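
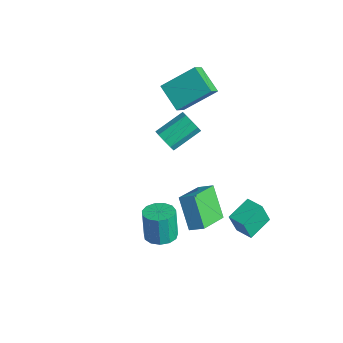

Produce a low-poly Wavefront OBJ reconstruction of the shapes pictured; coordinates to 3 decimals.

v -4.428 3.383 1.336
v -4.022 2.673 2.071
v -3.761 5.025 2.554
v -3.355 4.314 3.289
v -2.965 3.386 0.531
v -2.559 2.675 1.266
v -2.298 5.027 1.749
v -1.892 4.317 2.484
v 2.446 2.933 -4.731
v 2.3 2.528 -3.431
v 2.129 4.313 -4.336
v 1.984 3.908 -3.035
v 3.436 3.112 -4.565
v 3.291 2.707 -3.264
v 3.12 4.492 -4.169
v 2.974 4.087 -2.869
v -2.228 1.722 -0.503
v -1.815 1.431 0.024
v -1.72 3.027 0.83
v -2.132 3.318 0.303
v -1.525 1.601 -0.345
v -1.43 3.196 0.46
v -1.564 1.827 -0.789
v -1.469 3.423 0.017
v -1.914 2.004 -1.099
v -1.818 3.6 -0.293
v -2.41 2.05 -1.129
v -2.315 3.645 -0.324
v -2.821 1.942 -0.867
v -2.726 3.537 -0.061
v -2.954 1.731 -0.435
v -2.859 3.327 0.371
v -2.748 1.516 -0.034
v -2.653 3.112 0.772
v -2.298 1.398 0.147
v -2.203 2.993 0.953
v 0.21 0.938 -2.713
v 0.837 1.426 -2.27
v -0.506 2.62 -3.551
v 0.122 3.107 -3.108
v 1.458 0.713 -4.232
v 2.086 1.2 -3.789
v 0.743 2.394 -5.07
v 1.37 2.882 -4.627
v 2.581 -1.712 -1.93
v 3.287 -1.292 -1.811
v 2.945 -1.167 -0.212
v 2.239 -1.588 -0.33
v 2.958 -0.973 -1.906
v 2.616 -0.849 -0.307
v 2.51 -0.889 -2.009
v 2.168 -0.765 -0.41
v 2.084 -1.067 -2.086
v 1.742 -0.942 -0.487
v 1.816 -1.449 -2.114
v 1.474 -1.324 -0.515
v 1.791 -1.915 -2.083
v 1.449 -1.79 -0.484
v 2.017 -2.316 -2.003
v 1.674 -2.192 -0.404
v 2.422 -2.526 -1.9
v 2.079 -2.402 -0.301
v 2.877 -2.478 -1.806
v 2.535 -2.353 -0.207
v 3.239 -2.186 -1.752
v 2.897 -2.062 -0.153
v 3.392 -1.744 -1.754
v 3.049 -1.62 -0.155
f 2 4 1
f 5 2 1
f 1 4 3
f 3 5 1
f 2 8 4
f 6 2 5
f 6 8 2
f 4 8 3
f 7 5 3
f 3 8 7
f 7 6 5
f 8 6 7
f 10 12 9
f 13 10 9
f 9 12 11
f 11 13 9
f 10 16 12
f 14 10 13
f 14 16 10
f 12 16 11
f 15 13 11
f 11 16 15
f 15 14 13
f 16 14 15
f 18 17 21
f 18 21 19
f 19 21 22
f 19 22 20
f 21 17 23
f 21 23 22
f 22 23 24
f 22 24 20
f 23 17 25
f 23 25 24
f 24 25 26
f 24 26 20
f 25 17 27
f 25 27 26
f 26 27 28
f 26 28 20
f 27 17 29
f 27 29 28
f 28 29 30
f 28 30 20
f 29 17 31
f 29 31 30
f 30 31 32
f 30 32 20
f 31 17 33
f 31 33 32
f 32 33 34
f 32 34 20
f 33 17 35
f 33 35 34
f 34 35 36
f 34 36 20
f 35 17 18
f 35 18 36
f 36 18 19
f 36 19 20
f 38 40 37
f 41 38 37
f 37 40 39
f 39 41 37
f 38 44 40
f 42 38 41
f 42 44 38
f 40 44 39
f 43 41 39
f 39 44 43
f 43 42 41
f 44 42 43
f 46 45 49
f 46 49 47
f 47 49 50
f 47 50 48
f 49 45 51
f 49 51 50
f 50 51 52
f 50 52 48
f 51 45 53
f 51 53 52
f 52 53 54
f 52 54 48
f 53 45 55
f 53 55 54
f 54 55 56
f 54 56 48
f 55 45 57
f 55 57 56
f 56 57 58
f 56 58 48
f 57 45 59
f 57 59 58
f 58 59 60
f 58 60 48
f 59 45 61
f 59 61 60
f 60 61 62
f 60 62 48
f 61 45 63
f 61 63 62
f 62 63 64
f 62 64 48
f 63 45 65
f 63 65 64
f 64 65 66
f 64 66 48
f 65 45 67
f 65 67 66
f 66 67 68
f 66 68 48
f 67 45 46
f 67 46 68
f 68 46 47
f 68 47 48



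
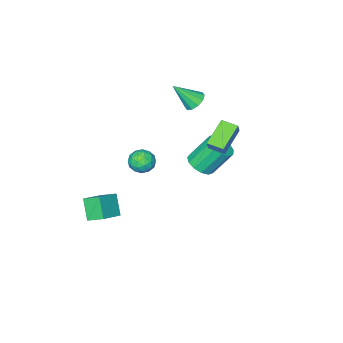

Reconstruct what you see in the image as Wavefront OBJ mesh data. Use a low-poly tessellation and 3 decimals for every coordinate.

v -3.137 -2.395 2.998
v -2.689 -2.745 2.464
v -2.103 -3.185 4.382
v -2.494 -2.315 2.563
v -2.544 -1.916 2.829
v -2.821 -1.7 3.159
v -3.219 -1.749 3.427
v -3.585 -2.045 3.531
v -3.78 -2.475 3.432
v -3.729 -2.874 3.166
v -3.452 -3.09 2.836
v -3.055 -3.041 2.568
v -0.581 1.894 2.738
v -2.113 1.342 3.658
v -1.008 2.831 2.589
v -2.54 2.279 3.509
v -0.22 2.181 3.511
v -1.752 1.629 4.431
v -0.647 3.118 3.362
v -2.179 2.566 4.282
v -3.019 -1.682 -2.269
v -2.474 -2.266 -1.718
v -3.416 -1.561 -0.04
v -3.961 -0.978 -0.591
v -2.2 -1.795 -1.762
v -3.142 -1.09 -0.084
v -2.186 -1.288 -1.967
v -3.128 -0.583 -0.289
v -2.436 -0.907 -2.268
v -3.378 -0.202 -0.589
v -2.872 -0.772 -2.569
v -3.814 -0.067 -0.891
v -3.354 -0.926 -2.775
v -4.296 -0.221 -1.097
v -3.73 -1.32 -2.821
v -4.672 -0.615 -1.142
v -3.88 -1.829 -2.691
v -4.822 -1.124 -1.012
v -3.757 -2.292 -2.427
v -4.699 -1.587 -0.749
v -3.399 -2.561 -2.114
v -4.341 -1.856 -0.435
v -2.921 -2.551 -1.849
v -3.863 -1.846 -0.171
v 3.704 1.922 2.93
v 4.181 1.256 2.788
v 3.159 1.304 3.992
v 3.636 0.638 3.85
v 3.979 1.347 4.114
v 4.317 1.729 3.458
v 3.023 0.831 3.322
v 3.361 1.213 2.666
v 3.76 0.582 3.03
v 4.351 0.901 3.52
v 2.989 1.659 3.26
v 3.58 1.978 3.75
v 3.991 1.643 2.766
v 3.349 0.917 4.014
v 3.551 1.333 4.169
v 3.832 0.942 4.086
v 4.07 1.921 3.16
v 4.351 1.53 3.076
v 4.232 1.583 3.855
v 2.989 1.03 3.704
v 3.27 0.639 3.62
v 3.508 1.618 2.694
v 3.789 1.227 2.611
v 3.108 0.977 2.925
v 4.024 0.856 2.825
v 3.703 0.493 3.449
v 3.343 0.606 3.139
v 3.541 0.831 2.753
v 4.371 1.043 3.112
v 4.05 0.68 3.736
v 4.252 1.097 3.892
v 4.45 1.321 3.506
v 4.123 0.647 3.255
v 3.29 1.88 3.044
v 2.969 1.517 3.668
v 2.89 1.239 3.274
v 3.088 1.463 2.888
v 3.637 2.067 3.331
v 3.316 1.704 3.955
v 3.799 1.729 4.027
v 3.997 1.954 3.641
v 3.217 1.913 3.525
v 2.966 -3.652 -3.282
v 2.499 -2.71 -2.745
v 3.356 -2.773 -4.485
v 2.888 -1.831 -3.949
v 4.432 -3.329 -2.571
v 3.964 -2.387 -2.035
v 4.821 -2.45 -3.775
v 4.354 -1.508 -3.238
f 2 1 4
f 2 4 3
f 4 1 5
f 4 5 3
f 5 1 6
f 5 6 3
f 6 1 7
f 6 7 3
f 7 1 8
f 7 8 3
f 8 1 9
f 8 9 3
f 9 1 10
f 9 10 3
f 10 1 11
f 10 11 3
f 11 1 12
f 11 12 3
f 12 1 2
f 12 2 3
f 14 16 13
f 17 14 13
f 13 16 15
f 15 17 13
f 14 20 16
f 18 14 17
f 18 20 14
f 16 20 15
f 19 17 15
f 15 20 19
f 19 18 17
f 20 18 19
f 22 21 25
f 22 25 23
f 23 25 26
f 23 26 24
f 25 21 27
f 25 27 26
f 26 27 28
f 26 28 24
f 27 21 29
f 27 29 28
f 28 29 30
f 28 30 24
f 29 21 31
f 29 31 30
f 30 31 32
f 30 32 24
f 31 21 33
f 31 33 32
f 32 33 34
f 32 34 24
f 33 21 35
f 33 35 34
f 34 35 36
f 34 36 24
f 35 21 37
f 35 37 36
f 36 37 38
f 36 38 24
f 37 21 39
f 37 39 38
f 38 39 40
f 38 40 24
f 39 21 41
f 39 41 40
f 40 41 42
f 40 42 24
f 41 21 43
f 41 43 42
f 42 43 44
f 42 44 24
f 43 21 22
f 43 22 44
f 44 22 23
f 44 23 24
f 45 82 61
f 82 56 85
f 61 85 50
f 82 85 61
f 45 61 57
f 61 50 62
f 57 62 46
f 61 62 57
f 45 57 66
f 57 46 67
f 66 67 52
f 57 67 66
f 45 66 78
f 66 52 81
f 78 81 55
f 66 81 78
f 45 78 82
f 78 55 86
f 82 86 56
f 78 86 82
f 46 62 73
f 62 50 76
f 73 76 54
f 62 76 73
f 50 85 63
f 85 56 84
f 63 84 49
f 85 84 63
f 56 86 83
f 86 55 79
f 83 79 47
f 86 79 83
f 55 81 80
f 81 52 68
f 80 68 51
f 81 68 80
f 52 67 72
f 67 46 69
f 72 69 53
f 67 69 72
f 48 74 60
f 74 54 75
f 60 75 49
f 74 75 60
f 48 60 58
f 60 49 59
f 58 59 47
f 60 59 58
f 48 58 65
f 58 47 64
f 65 64 51
f 58 64 65
f 48 65 70
f 65 51 71
f 70 71 53
f 65 71 70
f 48 70 74
f 70 53 77
f 74 77 54
f 70 77 74
f 49 75 63
f 75 54 76
f 63 76 50
f 75 76 63
f 47 59 83
f 59 49 84
f 83 84 56
f 59 84 83
f 51 64 80
f 64 47 79
f 80 79 55
f 64 79 80
f 53 71 72
f 71 51 68
f 72 68 52
f 71 68 72
f 54 77 73
f 77 53 69
f 73 69 46
f 77 69 73
f 88 90 87
f 91 88 87
f 87 90 89
f 89 91 87
f 88 94 90
f 92 88 91
f 92 94 88
f 90 94 89
f 93 91 89
f 89 94 93
f 93 92 91
f 94 92 93



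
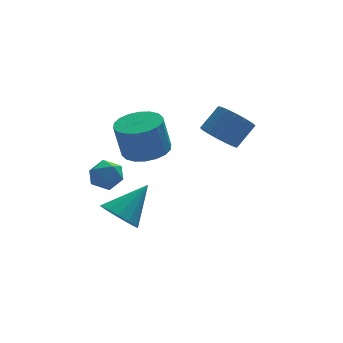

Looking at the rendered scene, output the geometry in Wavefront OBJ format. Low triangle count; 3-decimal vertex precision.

v -2.396 1.456 0.83
v -1.534 1.425 1.007
v -1.823 1.413 2.408
v -2.684 1.444 2.23
v -1.607 1.809 0.995
v -1.896 1.798 2.396
v -1.836 2.124 0.95
v -2.125 2.113 2.351
v -2.176 2.306 0.882
v -2.464 2.295 2.282
v -2.559 2.32 0.803
v -2.848 2.309 2.203
v -2.91 2.162 0.729
v -3.199 2.151 2.13
v -3.159 1.865 0.676
v -3.448 1.854 2.076
v -3.257 1.487 0.652
v -3.546 1.475 2.053
v -3.184 1.102 0.664
v -3.473 1.091 2.065
v -2.955 0.787 0.709
v -3.244 0.776 2.11
v -2.616 0.605 0.778
v -2.904 0.594 2.178
v -2.232 0.591 0.857
v -2.521 0.58 2.257
v -1.881 0.749 0.93
v -2.17 0.738 2.331
v -1.632 1.046 0.984
v -1.921 1.035 2.384
v -4.106 3.188 -0.988
v -3.615 3.145 -0.471
v -3.545 2.375 -1.589
v -3.054 2.332 -1.072
v -3.719 2.099 -0.953
v -4.066 2.602 -0.582
v -3.094 2.918 -1.478
v -3.441 3.421 -1.107
v -2.989 2.978 -0.774
v -3.375 2.472 -0.449
v -3.785 3.048 -1.611
v -4.171 2.542 -1.286
v 0.365 2.208 0.672
v 0.89 2.361 0.102
v 1.641 2.746 0.899
v 1.115 2.592 1.468
v 0.693 2.683 0.133
v 1.444 3.067 0.929
v 0.421 2.895 0.287
v 1.172 3.28 1.083
v 0.136 2.951 0.529
v 0.887 3.335 1.325
v -0.097 2.836 0.804
v 0.654 3.22 1.6
v -0.224 2.577 1.048
v 0.527 2.961 1.845
v -0.216 2.234 1.207
v 0.535 2.618 2.003
v -0.075 1.884 1.243
v 0.675 2.269 2.039
v 0.166 1.609 1.148
v 0.917 1.994 1.944
v 0.453 1.471 0.944
v 1.204 1.856 1.74
v 0.72 1.502 0.677
v 1.471 1.886 1.474
v 0.905 1.695 0.41
v 1.656 2.079 1.206
v 0.967 2.005 0.202
v 1.717 2.389 0.999
v -3.303 1.985 -2.764
v -2.818 1.319 -2.926
v -2.117 2.575 -1.636
v -2.691 1.654 -3.235
v -2.758 2.095 -3.394
v -2.999 2.501 -3.353
v -3.336 2.742 -3.126
v -3.663 2.744 -2.783
v -3.875 2.504 -2.434
v -3.906 2.1 -2.19
v -3.745 1.659 -2.129
v -3.444 1.322 -2.269
v -3.098 1.195 -2.566
f 2 1 5
f 2 5 3
f 3 5 6
f 3 6 4
f 5 1 7
f 5 7 6
f 6 7 8
f 6 8 4
f 7 1 9
f 7 9 8
f 8 9 10
f 8 10 4
f 9 1 11
f 9 11 10
f 10 11 12
f 10 12 4
f 11 1 13
f 11 13 12
f 12 13 14
f 12 14 4
f 13 1 15
f 13 15 14
f 14 15 16
f 14 16 4
f 15 1 17
f 15 17 16
f 16 17 18
f 16 18 4
f 17 1 19
f 17 19 18
f 18 19 20
f 18 20 4
f 19 1 21
f 19 21 20
f 20 21 22
f 20 22 4
f 21 1 23
f 21 23 22
f 22 23 24
f 22 24 4
f 23 1 25
f 23 25 24
f 24 25 26
f 24 26 4
f 25 1 27
f 25 27 26
f 26 27 28
f 26 28 4
f 27 1 29
f 27 29 28
f 28 29 30
f 28 30 4
f 29 1 2
f 29 2 30
f 30 2 3
f 30 3 4
f 31 42 36
f 31 36 32
f 31 32 38
f 31 38 41
f 31 41 42
f 32 36 40
f 36 42 35
f 42 41 33
f 41 38 37
f 38 32 39
f 34 40 35
f 34 35 33
f 34 33 37
f 34 37 39
f 34 39 40
f 35 40 36
f 33 35 42
f 37 33 41
f 39 37 38
f 40 39 32
f 44 43 47
f 44 47 45
f 45 47 48
f 45 48 46
f 47 43 49
f 47 49 48
f 48 49 50
f 48 50 46
f 49 43 51
f 49 51 50
f 50 51 52
f 50 52 46
f 51 43 53
f 51 53 52
f 52 53 54
f 52 54 46
f 53 43 55
f 53 55 54
f 54 55 56
f 54 56 46
f 55 43 57
f 55 57 56
f 56 57 58
f 56 58 46
f 57 43 59
f 57 59 58
f 58 59 60
f 58 60 46
f 59 43 61
f 59 61 60
f 60 61 62
f 60 62 46
f 61 43 63
f 61 63 62
f 62 63 64
f 62 64 46
f 63 43 65
f 63 65 64
f 64 65 66
f 64 66 46
f 65 43 67
f 65 67 66
f 66 67 68
f 66 68 46
f 67 43 69
f 67 69 68
f 68 69 70
f 68 70 46
f 69 43 44
f 69 44 70
f 70 44 45
f 70 45 46
f 72 71 74
f 72 74 73
f 74 71 75
f 74 75 73
f 75 71 76
f 75 76 73
f 76 71 77
f 76 77 73
f 77 71 78
f 77 78 73
f 78 71 79
f 78 79 73
f 79 71 80
f 79 80 73
f 80 71 81
f 80 81 73
f 81 71 82
f 81 82 73
f 82 71 83
f 82 83 73
f 83 71 72
f 83 72 73



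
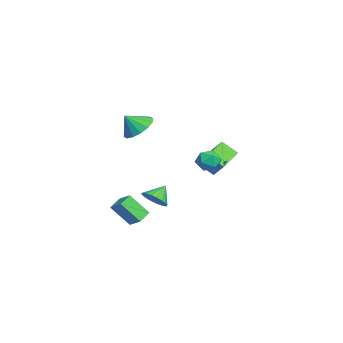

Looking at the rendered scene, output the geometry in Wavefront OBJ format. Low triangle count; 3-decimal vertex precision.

v 1.104 2.023 -0.061
v 1.783 1.899 0.32
v 0.497 1.281 0.78
v 1.176 1.157 1.161
v 0.839 1.87 1.178
v 1.214 2.329 0.657
v 1.066 0.851 0.443
v 1.441 1.31 -0.078
v 1.76 1.175 0.631
v 1.62 1.805 1.085
v 0.66 1.375 0.015
v 0.52 2.005 0.469
v -1.477 -1.204 -3.471
v -0.739 -0.829 -3.24
v -2.083 -0.516 -2.649
v -0.852 -0.615 -3.502
v -1.073 -0.502 -3.76
v -1.364 -0.511 -3.967
v -1.675 -0.639 -4.089
v -1.952 -0.865 -4.103
v -2.146 -1.15 -4.008
v -2.225 -1.444 -3.821
v -2.175 -1.696 -3.572
v -2.004 -1.863 -3.307
v -1.742 -1.917 -3.069
v -1.435 -1.846 -2.901
v -1.134 -1.665 -2.831
v -0.893 -1.404 -2.872
v -0.753 -1.109 -3.017
v -2.507 2.118 -0.09
v -2.077 2.636 0.689
v -2.18 2.988 -0.849
v -1.75 3.506 -0.069
v -0.73 1.154 -0.431
v -0.3 1.672 0.349
v -0.403 2.024 -1.189
v 0.027 2.542 -0.41
v 1.889 -2.225 3.41
v 2.359 -1.503 3.957
v 1.971 -2.975 4.33
v 1.844 -1.437 4.056
v 1.342 -1.582 3.983
v 0.986 -1.899 3.756
v 0.873 -2.304 3.436
v 1.031 -2.687 3.109
v 1.42 -2.946 2.863
v 1.934 -3.012 2.764
v 2.436 -2.867 2.837
v 2.792 -2.55 3.064
v 2.906 -2.146 3.384
v 2.747 -1.763 3.711
v -1.003 -2.1 -4.525
v -1.177 -3.172 -3.23
v -0.344 -1.556 -3.986
v -0.518 -2.627 -2.691
v -0.282 -2.633 -4.869
v -0.456 -3.704 -3.574
v 0.377 -2.088 -4.33
v 0.203 -3.16 -3.035
f 1 12 6
f 1 6 2
f 1 2 8
f 1 8 11
f 1 11 12
f 2 6 10
f 6 12 5
f 12 11 3
f 11 8 7
f 8 2 9
f 4 10 5
f 4 5 3
f 4 3 7
f 4 7 9
f 4 9 10
f 5 10 6
f 3 5 12
f 7 3 11
f 9 7 8
f 10 9 2
f 14 13 16
f 14 16 15
f 16 13 17
f 16 17 15
f 17 13 18
f 17 18 15
f 18 13 19
f 18 19 15
f 19 13 20
f 19 20 15
f 20 13 21
f 20 21 15
f 21 13 22
f 21 22 15
f 22 13 23
f 22 23 15
f 23 13 24
f 23 24 15
f 24 13 25
f 24 25 15
f 25 13 26
f 25 26 15
f 26 13 27
f 26 27 15
f 27 13 28
f 27 28 15
f 28 13 29
f 28 29 15
f 29 13 14
f 29 14 15
f 31 33 30
f 34 31 30
f 30 33 32
f 32 34 30
f 31 37 33
f 35 31 34
f 35 37 31
f 33 37 32
f 36 34 32
f 32 37 36
f 36 35 34
f 37 35 36
f 39 38 41
f 39 41 40
f 41 38 42
f 41 42 40
f 42 38 43
f 42 43 40
f 43 38 44
f 43 44 40
f 44 38 45
f 44 45 40
f 45 38 46
f 45 46 40
f 46 38 47
f 46 47 40
f 47 38 48
f 47 48 40
f 48 38 49
f 48 49 40
f 49 38 50
f 49 50 40
f 50 38 51
f 50 51 40
f 51 38 39
f 51 39 40
f 53 55 52
f 56 53 52
f 52 55 54
f 54 56 52
f 53 59 55
f 57 53 56
f 57 59 53
f 55 59 54
f 58 56 54
f 54 59 58
f 58 57 56
f 59 57 58



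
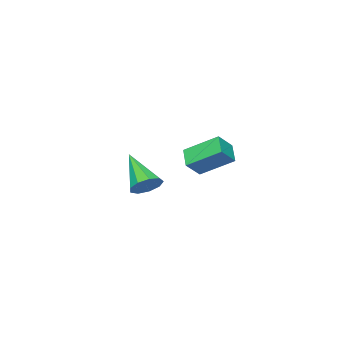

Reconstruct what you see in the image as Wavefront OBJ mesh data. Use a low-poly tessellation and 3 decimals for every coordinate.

v -3.402 -2.71 -0.928
v -4.107 -1.225 0.084
v -2.737 -1.987 -1.526
v -3.442 -0.502 -0.514
v -2.578 -2.838 -0.166
v -3.283 -1.353 0.846
v -1.913 -2.115 -0.764
v -2.618 -0.63 0.248
v 2.537 -0.488 -0.283
v 3.196 -0.385 0.121
v 1.963 -2.012 1.043
v 2.811 -0.07 0.316
v 2.298 0.049 0.23
v 1.897 -0.084 -0.096
v 1.795 -0.405 -0.509
v 2.041 -0.766 -0.817
v 2.518 -0.996 -0.875
v 3.005 -0.989 -0.656
v 3.272 -0.747 -0.262
f 2 4 1
f 5 2 1
f 1 4 3
f 3 5 1
f 2 8 4
f 6 2 5
f 6 8 2
f 4 8 3
f 7 5 3
f 3 8 7
f 7 6 5
f 8 6 7
f 10 9 12
f 10 12 11
f 12 9 13
f 12 13 11
f 13 9 14
f 13 14 11
f 14 9 15
f 14 15 11
f 15 9 16
f 15 16 11
f 16 9 17
f 16 17 11
f 17 9 18
f 17 18 11
f 18 9 19
f 18 19 11
f 19 9 10
f 19 10 11



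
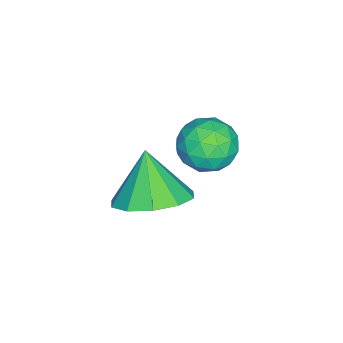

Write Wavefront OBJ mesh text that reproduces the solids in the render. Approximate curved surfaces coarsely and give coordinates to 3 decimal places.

v -1.711 3.126 -0.253
v -0.924 3.42 0.272
v -2.329 2.734 0.893
v -1.309 3.893 0.227
v -1.847 4.074 -0.001
v -2.333 3.893 -0.326
v -2.581 3.419 -0.623
v -2.497 2.833 -0.778
v -2.113 2.359 -0.733
v -1.575 2.179 -0.504
v -1.089 2.36 -0.18
v -0.84 2.834 0.117
v -4.712 3.711 -0.111
v -4.249 4.352 0.06
v -3.651 3.048 -0.5
v -3.188 3.689 -0.329
v -3.538 3.272 0.27
v -4.194 3.682 0.51
v -3.706 3.718 -0.95
v -4.362 4.128 -0.71
v -3.627 4.357 -0.459
v -3.523 4.081 0.296
v -4.377 3.319 -0.736
v -4.273 3.043 0.019
v -4.574 4.09 0.008
v -3.326 3.31 -0.448
v -3.533 3.065 -0.096
v -3.26 3.442 0.004
v -4.542 3.696 0.273
v -4.269 4.073 0.373
v -3.852 3.438 0.497
v -3.631 3.327 -0.813
v -3.358 3.704 -0.713
v -4.64 3.958 -0.444
v -4.367 4.335 -0.344
v -4.048 3.962 -0.937
v -3.936 4.469 -0.196
v -3.312 4.08 -0.424
v -3.616 4.097 -0.789
v -4.002 4.338 -0.648
v -3.875 4.307 0.247
v -3.251 3.917 0.019
v -3.457 3.672 0.371
v -3.843 3.913 0.512
v -3.509 4.31 -0.057
v -4.649 3.483 -0.459
v -4.025 3.093 -0.687
v -4.057 3.487 -0.952
v -4.443 3.728 -0.811
v -4.588 3.32 -0.016
v -3.964 2.931 -0.244
v -3.898 3.062 0.208
v -4.284 3.303 0.349
v -4.391 3.09 -0.383
f 2 1 4
f 2 4 3
f 4 1 5
f 4 5 3
f 5 1 6
f 5 6 3
f 6 1 7
f 6 7 3
f 7 1 8
f 7 8 3
f 8 1 9
f 8 9 3
f 9 1 10
f 9 10 3
f 10 1 11
f 10 11 3
f 11 1 12
f 11 12 3
f 12 1 2
f 12 2 3
f 13 50 29
f 50 24 53
f 29 53 18
f 50 53 29
f 13 29 25
f 29 18 30
f 25 30 14
f 29 30 25
f 13 25 34
f 25 14 35
f 34 35 20
f 25 35 34
f 13 34 46
f 34 20 49
f 46 49 23
f 34 49 46
f 13 46 50
f 46 23 54
f 50 54 24
f 46 54 50
f 14 30 41
f 30 18 44
f 41 44 22
f 30 44 41
f 18 53 31
f 53 24 52
f 31 52 17
f 53 52 31
f 24 54 51
f 54 23 47
f 51 47 15
f 54 47 51
f 23 49 48
f 49 20 36
f 48 36 19
f 49 36 48
f 20 35 40
f 35 14 37
f 40 37 21
f 35 37 40
f 16 42 28
f 42 22 43
f 28 43 17
f 42 43 28
f 16 28 26
f 28 17 27
f 26 27 15
f 28 27 26
f 16 26 33
f 26 15 32
f 33 32 19
f 26 32 33
f 16 33 38
f 33 19 39
f 38 39 21
f 33 39 38
f 16 38 42
f 38 21 45
f 42 45 22
f 38 45 42
f 17 43 31
f 43 22 44
f 31 44 18
f 43 44 31
f 15 27 51
f 27 17 52
f 51 52 24
f 27 52 51
f 19 32 48
f 32 15 47
f 48 47 23
f 32 47 48
f 21 39 40
f 39 19 36
f 40 36 20
f 39 36 40
f 22 45 41
f 45 21 37
f 41 37 14
f 45 37 41



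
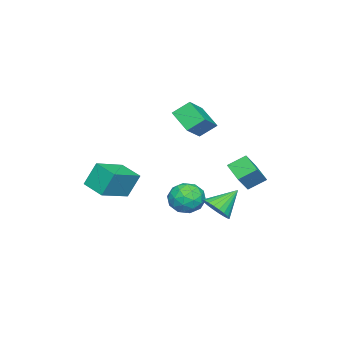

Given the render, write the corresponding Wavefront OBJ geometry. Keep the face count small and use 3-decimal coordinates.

v -3.39 -0.136 2.119
v -4.01 -1.319 3.035
v -3.853 0.717 2.907
v -4.473 -0.467 3.823
v -1.867 -0.193 3.077
v -2.487 -1.377 3.993
v -2.33 0.659 3.865
v -2.95 -0.524 4.781
v 2.229 3.32 -0.552
v 2.642 2.869 0.161
v 1.151 4.08 0.552
v 2.842 3.176 0.146
v 2.949 3.504 0.023
v 2.946 3.805 -0.186
v 2.834 4.032 -0.452
v 2.63 4.151 -0.732
v 2.365 4.143 -0.986
v 2.079 4.01 -1.173
v 1.816 3.772 -1.266
v 1.616 3.465 -1.25
v 1.509 3.136 -1.128
v 1.512 2.835 -0.918
v 1.624 2.608 -0.653
v 1.828 2.489 -0.372
v 2.093 2.497 -0.119
v 2.379 2.63 0.069
v -2.455 0.179 -1.358
v -2.032 0.591 -2.316
v -2.648 -1.451 -2.144
v -2.225 -1.039 -3.102
v -1.562 -1.164 -2.201
v -1.443 -0.156 -1.715
v -3.237 -0.704 -2.745
v -3.118 0.304 -2.259
v -2.515 0.045 -3.173
v -1.48 -0.239 -2.837
v -3.2 -0.621 -1.623
v -2.165 -0.905 -1.287
v -2.227 0.528 -1.768
v -2.453 -1.388 -2.692
v -2.064 -1.462 -2.163
v -1.815 -1.22 -2.726
v -1.88 0.089 -1.415
v -1.631 0.331 -1.978
v -1.355 -0.7 -1.911
v -3.049 -1.191 -2.482
v -2.8 -0.949 -3.045
v -2.865 0.36 -1.734
v -2.616 0.602 -2.297
v -3.325 -0.16 -2.549
v -2.262 0.45 -2.834
v -2.375 -0.509 -3.297
v -2.97 -0.312 -3.087
v -2.9 0.281 -2.801
v -1.653 0.282 -2.637
v -1.766 -0.676 -3.099
v -1.377 -0.749 -2.57
v -1.307 -0.157 -2.284
v -1.937 -0.038 -3.141
v -2.914 -0.184 -1.361
v -3.027 -1.142 -1.823
v -3.373 -0.703 -2.176
v -3.303 -0.111 -1.89
v -2.305 -0.351 -1.163
v -2.418 -1.31 -1.626
v -1.78 -1.141 -1.659
v -1.71 -0.548 -1.373
v -2.743 -0.822 -1.319
v -2.913 2.294 -0.22
v -1.982 2.108 0.836
v -3.485 3.15 0.434
v -2.554 2.964 1.49
v -2.066 3.296 -0.79
v -1.135 3.11 0.266
v -2.638 4.152 -0.136
v -1.707 3.966 0.92
v -0.583 -4.203 -1.242
v -0.966 -3.629 0.246
v -0.021 -2.843 -1.623
v -0.403 -2.269 -0.135
v 1.323 -4.791 -0.525
v 0.941 -4.217 0.963
v 1.886 -3.431 -0.906
v 1.503 -2.857 0.582
f 2 4 1
f 5 2 1
f 1 4 3
f 3 5 1
f 2 8 4
f 6 2 5
f 6 8 2
f 4 8 3
f 7 5 3
f 3 8 7
f 7 6 5
f 8 6 7
f 10 9 12
f 10 12 11
f 12 9 13
f 12 13 11
f 13 9 14
f 13 14 11
f 14 9 15
f 14 15 11
f 15 9 16
f 15 16 11
f 16 9 17
f 16 17 11
f 17 9 18
f 17 18 11
f 18 9 19
f 18 19 11
f 19 9 20
f 19 20 11
f 20 9 21
f 20 21 11
f 21 9 22
f 21 22 11
f 22 9 23
f 22 23 11
f 23 9 24
f 23 24 11
f 24 9 25
f 24 25 11
f 25 9 26
f 25 26 11
f 26 9 10
f 26 10 11
f 27 64 43
f 64 38 67
f 43 67 32
f 64 67 43
f 27 43 39
f 43 32 44
f 39 44 28
f 43 44 39
f 27 39 48
f 39 28 49
f 48 49 34
f 39 49 48
f 27 48 60
f 48 34 63
f 60 63 37
f 48 63 60
f 27 60 64
f 60 37 68
f 64 68 38
f 60 68 64
f 28 44 55
f 44 32 58
f 55 58 36
f 44 58 55
f 32 67 45
f 67 38 66
f 45 66 31
f 67 66 45
f 38 68 65
f 68 37 61
f 65 61 29
f 68 61 65
f 37 63 62
f 63 34 50
f 62 50 33
f 63 50 62
f 34 49 54
f 49 28 51
f 54 51 35
f 49 51 54
f 30 56 42
f 56 36 57
f 42 57 31
f 56 57 42
f 30 42 40
f 42 31 41
f 40 41 29
f 42 41 40
f 30 40 47
f 40 29 46
f 47 46 33
f 40 46 47
f 30 47 52
f 47 33 53
f 52 53 35
f 47 53 52
f 30 52 56
f 52 35 59
f 56 59 36
f 52 59 56
f 31 57 45
f 57 36 58
f 45 58 32
f 57 58 45
f 29 41 65
f 41 31 66
f 65 66 38
f 41 66 65
f 33 46 62
f 46 29 61
f 62 61 37
f 46 61 62
f 35 53 54
f 53 33 50
f 54 50 34
f 53 50 54
f 36 59 55
f 59 35 51
f 55 51 28
f 59 51 55
f 70 72 69
f 73 70 69
f 69 72 71
f 71 73 69
f 70 76 72
f 74 70 73
f 74 76 70
f 72 76 71
f 75 73 71
f 71 76 75
f 75 74 73
f 76 74 75
f 78 80 77
f 81 78 77
f 77 80 79
f 79 81 77
f 78 84 80
f 82 78 81
f 82 84 78
f 80 84 79
f 83 81 79
f 79 84 83
f 83 82 81
f 84 82 83



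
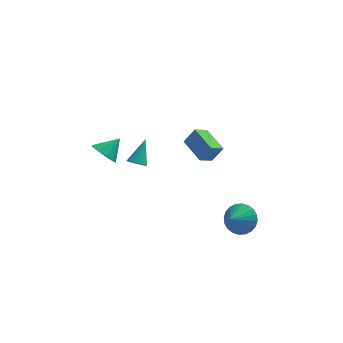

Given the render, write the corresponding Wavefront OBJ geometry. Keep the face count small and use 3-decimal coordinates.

v -3.384 -1.318 0.884
v -2.929 -1.887 0.843
v -2.676 -0.802 1.596
v -2.816 -1.595 0.518
v -2.92 -1.196 0.334
v -3.202 -0.845 0.359
v -3.553 -0.674 0.585
v -3.84 -0.749 0.924
v -3.953 -1.041 1.249
v -3.849 -1.44 1.434
v -3.567 -1.791 1.408
v -3.216 -1.962 1.183
v -2.102 1.496 -1.873
v -1.608 1.338 -1.904
v -1.738 2.424 -0.807
v -1.626 1.543 -2.077
v -1.772 1.736 -2.195
v -2.006 1.865 -2.227
v -2.266 1.894 -2.164
v -2.482 1.817 -2.023
v -2.597 1.654 -1.842
v -2.578 1.449 -1.669
v -2.432 1.256 -1.551
v -2.198 1.127 -1.519
v -1.938 1.097 -1.582
v -1.722 1.174 -1.723
v 1.073 -3.29 2.128
v 1.569 -3.226 2.912
v 0.304 -2.163 2.522
v 0.801 -2.099 3.306
v 1.599 -2.801 1.754
v 2.096 -2.737 2.538
v 0.831 -1.674 2.148
v 1.327 -1.61 2.932
v 2.911 -1.035 -3.723
v 3.512 -0.918 -3.092
v 2.409 -1.845 -3.097
v 3.27 -0.694 -2.996
v 2.973 -0.522 -3.011
v 2.667 -0.428 -3.135
v 2.398 -0.427 -3.348
v 2.207 -0.518 -3.618
v 2.123 -0.688 -3.905
v 2.159 -0.91 -4.163
v 2.309 -1.152 -4.355
v 2.552 -1.376 -4.451
v 2.848 -1.548 -4.436
v 3.155 -1.642 -4.312
v 3.424 -1.644 -4.099
v 3.615 -1.553 -3.829
v 3.699 -1.383 -3.542
v 3.662 -1.16 -3.283
f 2 1 4
f 2 4 3
f 4 1 5
f 4 5 3
f 5 1 6
f 5 6 3
f 6 1 7
f 6 7 3
f 7 1 8
f 7 8 3
f 8 1 9
f 8 9 3
f 9 1 10
f 9 10 3
f 10 1 11
f 10 11 3
f 11 1 12
f 11 12 3
f 12 1 2
f 12 2 3
f 14 13 16
f 14 16 15
f 16 13 17
f 16 17 15
f 17 13 18
f 17 18 15
f 18 13 19
f 18 19 15
f 19 13 20
f 19 20 15
f 20 13 21
f 20 21 15
f 21 13 22
f 21 22 15
f 22 13 23
f 22 23 15
f 23 13 24
f 23 24 15
f 24 13 25
f 24 25 15
f 25 13 26
f 25 26 15
f 26 13 14
f 26 14 15
f 28 30 27
f 31 28 27
f 27 30 29
f 29 31 27
f 28 34 30
f 32 28 31
f 32 34 28
f 30 34 29
f 33 31 29
f 29 34 33
f 33 32 31
f 34 32 33
f 36 35 38
f 36 38 37
f 38 35 39
f 38 39 37
f 39 35 40
f 39 40 37
f 40 35 41
f 40 41 37
f 41 35 42
f 41 42 37
f 42 35 43
f 42 43 37
f 43 35 44
f 43 44 37
f 44 35 45
f 44 45 37
f 45 35 46
f 45 46 37
f 46 35 47
f 46 47 37
f 47 35 48
f 47 48 37
f 48 35 49
f 48 49 37
f 49 35 50
f 49 50 37
f 50 35 51
f 50 51 37
f 51 35 52
f 51 52 37
f 52 35 36
f 52 36 37



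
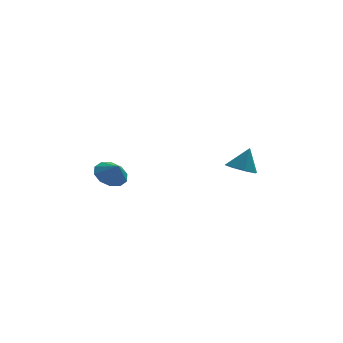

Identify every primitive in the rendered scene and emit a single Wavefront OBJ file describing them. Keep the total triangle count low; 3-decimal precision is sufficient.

v 3.615 1.271 1.307
v 4.299 0.607 1.192
v 4.165 1.589 2.733
v 4.511 1.272 0.962
v 4.198 1.937 0.935
v 3.544 2.211 1.126
v 2.932 1.936 1.423
v 2.72 1.271 1.653
v 3.032 0.606 1.68
v 3.686 0.332 1.489
v -3.653 0.201 1.716
v -2.725 0.554 1.531
v -3.287 -0.361 2.484
v -2.998 0.936 1.942
v -3.522 1.038 2.267
v -4.096 0.82 2.381
v -4.5 0.366 2.241
v -4.582 -0.151 1.901
v -4.308 -0.533 1.49
v -3.785 -0.635 1.166
v -3.211 -0.417 1.051
v -2.806 0.037 1.191
f 2 1 4
f 2 4 3
f 4 1 5
f 4 5 3
f 5 1 6
f 5 6 3
f 6 1 7
f 6 7 3
f 7 1 8
f 7 8 3
f 8 1 9
f 8 9 3
f 9 1 10
f 9 10 3
f 10 1 2
f 10 2 3
f 12 11 14
f 12 14 13
f 14 11 15
f 14 15 13
f 15 11 16
f 15 16 13
f 16 11 17
f 16 17 13
f 17 11 18
f 17 18 13
f 18 11 19
f 18 19 13
f 19 11 20
f 19 20 13
f 20 11 21
f 20 21 13
f 21 11 22
f 21 22 13
f 22 11 12
f 22 12 13



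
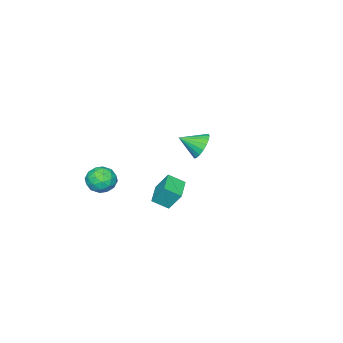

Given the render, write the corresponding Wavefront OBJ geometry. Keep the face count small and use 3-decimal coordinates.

v -4.127 -1.293 1.767
v -3.721 -0.607 2.355
v -3.333 -2.367 2.473
v -4.081 -0.727 2.578
v -4.45 -0.958 2.641
v -4.756 -1.256 2.531
v -4.937 -1.562 2.27
v -4.957 -1.814 1.909
v -4.813 -1.962 1.52
v -4.533 -1.979 1.18
v -4.173 -1.859 0.957
v -3.803 -1.628 0.894
v -3.498 -1.33 1.004
v -3.317 -1.025 1.265
v -3.297 -0.773 1.626
v -3.441 -0.624 2.015
v 2.993 -1.734 2.154
v 3.935 -1.553 2.28
v 3.265 -3.267 2.32
v 4.207 -3.086 2.446
v 3.569 -2.82 3.123
v 3.401 -1.873 3.02
v 3.799 -2.947 1.58
v 3.631 -2 1.477
v 4.433 -2.302 1.925
v 4.291 -2.224 2.878
v 2.909 -2.596 1.722
v 2.767 -2.518 2.675
v 3.44 -1.509 2.203
v 3.76 -3.311 2.397
v 3.385 -3.155 2.795
v 3.939 -3.048 2.869
v 3.126 -1.698 2.638
v 3.68 -1.591 2.712
v 3.465 -2.336 3.207
v 3.52 -3.229 1.888
v 4.074 -3.122 1.962
v 3.261 -1.772 1.731
v 3.815 -1.665 1.805
v 3.735 -2.484 1.393
v 4.286 -1.843 2.067
v 4.447 -2.744 2.165
v 4.207 -2.662 1.656
v 4.108 -2.105 1.596
v 4.203 -1.797 2.628
v 4.363 -2.698 2.725
v 3.988 -2.542 3.124
v 3.889 -1.986 3.063
v 4.496 -2.238 2.419
v 2.837 -2.122 1.875
v 2.997 -3.023 1.972
v 3.311 -2.834 1.537
v 3.212 -2.278 1.476
v 2.753 -2.076 2.435
v 2.914 -2.977 2.533
v 3.092 -2.715 3.004
v 2.993 -2.158 2.944
v 2.704 -2.582 2.181
v 2.85 0.852 2.609
v 2.649 1.574 3.78
v 2.312 1.625 2.04
v 2.111 2.347 3.21
v 4.089 1.553 2.39
v 3.888 2.275 3.56
v 3.551 2.326 1.82
v 3.35 3.048 2.991
f 2 1 4
f 2 4 3
f 4 1 5
f 4 5 3
f 5 1 6
f 5 6 3
f 6 1 7
f 6 7 3
f 7 1 8
f 7 8 3
f 8 1 9
f 8 9 3
f 9 1 10
f 9 10 3
f 10 1 11
f 10 11 3
f 11 1 12
f 11 12 3
f 12 1 13
f 12 13 3
f 13 1 14
f 13 14 3
f 14 1 15
f 14 15 3
f 15 1 16
f 15 16 3
f 16 1 2
f 16 2 3
f 17 54 33
f 54 28 57
f 33 57 22
f 54 57 33
f 17 33 29
f 33 22 34
f 29 34 18
f 33 34 29
f 17 29 38
f 29 18 39
f 38 39 24
f 29 39 38
f 17 38 50
f 38 24 53
f 50 53 27
f 38 53 50
f 17 50 54
f 50 27 58
f 54 58 28
f 50 58 54
f 18 34 45
f 34 22 48
f 45 48 26
f 34 48 45
f 22 57 35
f 57 28 56
f 35 56 21
f 57 56 35
f 28 58 55
f 58 27 51
f 55 51 19
f 58 51 55
f 27 53 52
f 53 24 40
f 52 40 23
f 53 40 52
f 24 39 44
f 39 18 41
f 44 41 25
f 39 41 44
f 20 46 32
f 46 26 47
f 32 47 21
f 46 47 32
f 20 32 30
f 32 21 31
f 30 31 19
f 32 31 30
f 20 30 37
f 30 19 36
f 37 36 23
f 30 36 37
f 20 37 42
f 37 23 43
f 42 43 25
f 37 43 42
f 20 42 46
f 42 25 49
f 46 49 26
f 42 49 46
f 21 47 35
f 47 26 48
f 35 48 22
f 47 48 35
f 19 31 55
f 31 21 56
f 55 56 28
f 31 56 55
f 23 36 52
f 36 19 51
f 52 51 27
f 36 51 52
f 25 43 44
f 43 23 40
f 44 40 24
f 43 40 44
f 26 49 45
f 49 25 41
f 45 41 18
f 49 41 45
f 60 62 59
f 63 60 59
f 59 62 61
f 61 63 59
f 60 66 62
f 64 60 63
f 64 66 60
f 62 66 61
f 65 63 61
f 61 66 65
f 65 64 63
f 66 64 65



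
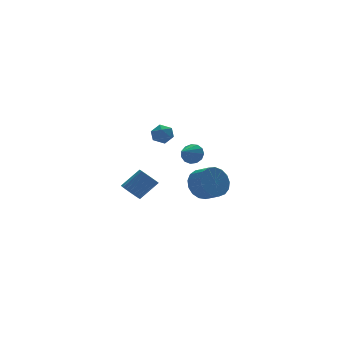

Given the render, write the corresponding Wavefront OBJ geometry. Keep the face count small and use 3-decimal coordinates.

v 2.727 2.221 -2.905
v 3.418 2.75 -2.318
v 3.725 1.828 -1.848
v 3.033 1.299 -2.435
v 2.999 2.752 -2.041
v 3.306 1.83 -1.571
v 2.517 2.632 -1.962
v 2.824 1.71 -1.492
v 2.084 2.419 -2.099
v 2.39 1.496 -1.629
v 1.797 2.159 -2.42
v 2.104 1.237 -1.95
v 1.724 1.914 -2.853
v 2.031 0.992 -2.383
v 1.88 1.74 -3.298
v 2.187 0.817 -2.827
v 2.23 1.675 -3.652
v 2.537 0.753 -3.182
v 2.694 1.736 -3.836
v 3.001 0.814 -3.365
v 3.165 1.908 -3.806
v 3.472 0.985 -3.336
v 3.536 2.152 -3.57
v 3.843 1.229 -3.1
v 3.722 2.411 -3.182
v 4.028 1.489 -2.711
v 3.679 2.627 -2.73
v 3.986 1.705 -2.26
v -4.245 -3.336 -0.229
v -3.875 -3.658 -0.64
v -2.886 -3.747 0.318
v -3.255 -3.424 0.729
v -3.806 -3.406 -0.689
v -2.816 -3.495 0.269
v -3.812 -3.142 -0.658
v -2.822 -3.231 0.3
v -3.892 -2.911 -0.553
v -2.903 -3 0.404
v -4.034 -2.754 -0.392
v -3.045 -2.842 0.566
v -4.213 -2.697 -0.203
v -3.223 -2.786 0.755
v -4.396 -2.751 -0.018
v -3.407 -2.839 0.94
v -4.554 -2.905 0.13
v -3.564 -2.994 1.088
v -4.658 -3.135 0.217
v -3.669 -3.223 1.174
v -4.691 -3.399 0.226
v -3.701 -3.487 1.184
v -4.646 -3.652 0.156
v -3.657 -3.74 1.114
v -4.532 -3.85 0.02
v -3.543 -3.939 0.978
v -4.369 -3.96 -0.159
v -3.379 -4.048 0.799
v -4.184 -3.961 -0.35
v -3.194 -4.05 0.608
v -4.009 -3.854 -0.52
v -3.02 -3.943 0.438
v 1.823 1.646 -0.269
v 2.264 1.339 0.164
v 0.777 0.954 0.309
v 2.146 1.665 0.34
v 1.926 1.985 0.323
v 1.672 2.197 0.118
v 1.466 2.234 -0.21
v 1.374 2.084 -0.557
v 1.424 1.795 -0.812
v 1.6 1.458 -0.895
v 1.847 1.182 -0.779
v 2.087 1.052 -0.501
v 2.242 1.111 -0.15
v -1.782 -2.033 2.637
v -1.431 -2.544 2.87
v -2.569 -2.256 3.33
v -2.218 -2.767 3.563
v -2.015 -2.147 3.677
v -1.529 -2.009 3.249
v -2.471 -2.791 2.951
v -1.985 -2.653 2.523
v -1.857 -3.013 3.065
v -1.576 -2.615 3.513
v -2.424 -2.185 2.687
v -2.143 -1.787 3.135
f 2 1 5
f 2 5 3
f 3 5 6
f 3 6 4
f 5 1 7
f 5 7 6
f 6 7 8
f 6 8 4
f 7 1 9
f 7 9 8
f 8 9 10
f 8 10 4
f 9 1 11
f 9 11 10
f 10 11 12
f 10 12 4
f 11 1 13
f 11 13 12
f 12 13 14
f 12 14 4
f 13 1 15
f 13 15 14
f 14 15 16
f 14 16 4
f 15 1 17
f 15 17 16
f 16 17 18
f 16 18 4
f 17 1 19
f 17 19 18
f 18 19 20
f 18 20 4
f 19 1 21
f 19 21 20
f 20 21 22
f 20 22 4
f 21 1 23
f 21 23 22
f 22 23 24
f 22 24 4
f 23 1 25
f 23 25 24
f 24 25 26
f 24 26 4
f 25 1 27
f 25 27 26
f 26 27 28
f 26 28 4
f 27 1 2
f 27 2 28
f 28 2 3
f 28 3 4
f 30 29 33
f 30 33 31
f 31 33 34
f 31 34 32
f 33 29 35
f 33 35 34
f 34 35 36
f 34 36 32
f 35 29 37
f 35 37 36
f 36 37 38
f 36 38 32
f 37 29 39
f 37 39 38
f 38 39 40
f 38 40 32
f 39 29 41
f 39 41 40
f 40 41 42
f 40 42 32
f 41 29 43
f 41 43 42
f 42 43 44
f 42 44 32
f 43 29 45
f 43 45 44
f 44 45 46
f 44 46 32
f 45 29 47
f 45 47 46
f 46 47 48
f 46 48 32
f 47 29 49
f 47 49 48
f 48 49 50
f 48 50 32
f 49 29 51
f 49 51 50
f 50 51 52
f 50 52 32
f 51 29 53
f 51 53 52
f 52 53 54
f 52 54 32
f 53 29 55
f 53 55 54
f 54 55 56
f 54 56 32
f 55 29 57
f 55 57 56
f 56 57 58
f 56 58 32
f 57 29 59
f 57 59 58
f 58 59 60
f 58 60 32
f 59 29 30
f 59 30 60
f 60 30 31
f 60 31 32
f 62 61 64
f 62 64 63
f 64 61 65
f 64 65 63
f 65 61 66
f 65 66 63
f 66 61 67
f 66 67 63
f 67 61 68
f 67 68 63
f 68 61 69
f 68 69 63
f 69 61 70
f 69 70 63
f 70 61 71
f 70 71 63
f 71 61 72
f 71 72 63
f 72 61 73
f 72 73 63
f 73 61 62
f 73 62 63
f 74 85 79
f 74 79 75
f 74 75 81
f 74 81 84
f 74 84 85
f 75 79 83
f 79 85 78
f 85 84 76
f 84 81 80
f 81 75 82
f 77 83 78
f 77 78 76
f 77 76 80
f 77 80 82
f 77 82 83
f 78 83 79
f 76 78 85
f 80 76 84
f 82 80 81
f 83 82 75



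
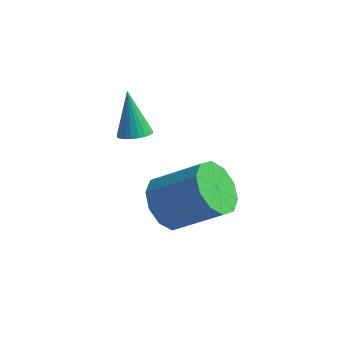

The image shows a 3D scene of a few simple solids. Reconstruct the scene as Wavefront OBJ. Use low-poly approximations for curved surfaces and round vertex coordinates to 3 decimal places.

v 2.453 -1.029 -3.592
v 2.929 -0.482 -4.406
v 4.563 -0.084 -3.182
v 4.087 -0.631 -2.368
v 2.557 -0.046 -4.051
v 4.191 0.352 -2.828
v 2.146 0.014 -3.521
v 3.78 0.413 -2.298
v 1.851 -0.324 -3.018
v 3.486 0.075 -1.795
v 1.787 -0.932 -2.734
v 3.421 -0.533 -1.511
v 1.977 -1.576 -2.778
v 3.611 -1.178 -1.554
v 2.349 -2.012 -3.132
v 3.983 -1.614 -1.909
v 2.76 -2.073 -3.662
v 4.394 -1.674 -2.439
v 3.054 -1.735 -4.165
v 4.689 -1.336 -2.942
v 3.119 -1.127 -4.449
v 4.753 -0.728 -3.226
v 1.197 -0.874 -0.66
v 1.622 -0.451 -0.642
v 0.643 -0.386 0.96
v 1.445 -0.333 -0.738
v 1.229 -0.298 -0.823
v 1.009 -0.35 -0.882
v 0.817 -0.482 -0.908
v 0.684 -0.674 -0.896
v 0.628 -0.896 -0.848
v 0.659 -1.115 -0.771
v 0.772 -1.297 -0.678
v 0.95 -1.415 -0.581
v 1.165 -1.451 -0.497
v 1.386 -1.398 -0.437
v 1.577 -1.266 -0.411
v 1.711 -1.075 -0.423
v 1.766 -0.852 -0.471
v 1.735 -0.633 -0.548
f 2 1 5
f 2 5 3
f 3 5 6
f 3 6 4
f 5 1 7
f 5 7 6
f 6 7 8
f 6 8 4
f 7 1 9
f 7 9 8
f 8 9 10
f 8 10 4
f 9 1 11
f 9 11 10
f 10 11 12
f 10 12 4
f 11 1 13
f 11 13 12
f 12 13 14
f 12 14 4
f 13 1 15
f 13 15 14
f 14 15 16
f 14 16 4
f 15 1 17
f 15 17 16
f 16 17 18
f 16 18 4
f 17 1 19
f 17 19 18
f 18 19 20
f 18 20 4
f 19 1 21
f 19 21 20
f 20 21 22
f 20 22 4
f 21 1 2
f 21 2 22
f 22 2 3
f 22 3 4
f 24 23 26
f 24 26 25
f 26 23 27
f 26 27 25
f 27 23 28
f 27 28 25
f 28 23 29
f 28 29 25
f 29 23 30
f 29 30 25
f 30 23 31
f 30 31 25
f 31 23 32
f 31 32 25
f 32 23 33
f 32 33 25
f 33 23 34
f 33 34 25
f 34 23 35
f 34 35 25
f 35 23 36
f 35 36 25
f 36 23 37
f 36 37 25
f 37 23 38
f 37 38 25
f 38 23 39
f 38 39 25
f 39 23 40
f 39 40 25
f 40 23 24
f 40 24 25



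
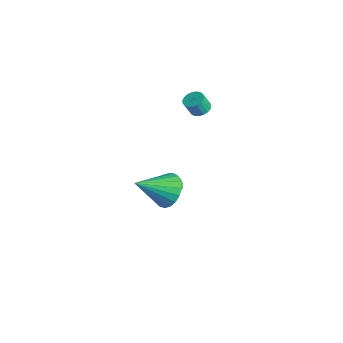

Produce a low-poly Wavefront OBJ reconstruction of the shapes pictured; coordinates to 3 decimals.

v 3.186 -1.242 -0.463
v 3.854 -1.731 -1.172
v 3.094 -3.058 0.703
v 4.146 -1.555 -0.874
v 4.272 -1.324 -0.505
v 4.21 -1.079 -0.128
v 3.971 -0.862 0.19
v 3.597 -0.711 0.395
v 3.151 -0.652 0.452
v 2.711 -0.695 0.351
v 2.354 -0.832 0.109
v 2.14 -1.041 -0.232
v 2.107 -1.284 -0.613
v 2.261 -1.52 -0.968
v 2.574 -1.708 -1.236
v 2.994 -1.815 -1.37
v 3.446 -1.824 -1.348
v -0.69 0.234 -3.981
v -0.084 0.063 -4.286
v 0.437 0.335 -3.404
v -0.17 0.506 -3.099
v -0.133 0.413 -4.365
v 0.388 0.685 -3.483
v -0.332 0.715 -4.341
v 0.189 0.987 -3.459
v -0.626 0.889 -4.221
v -0.105 1.161 -3.338
v -0.938 0.887 -4.036
v -0.417 1.158 -3.154
v -1.183 0.71 -3.837
v -0.663 0.981 -2.954
v -1.297 0.405 -3.676
v -0.776 0.677 -2.794
v -1.248 0.055 -3.597
v -0.727 0.327 -2.715
v -1.049 -0.247 -3.621
v -0.528 0.025 -2.739
v -0.755 -0.421 -3.742
v -0.234 -0.149 -2.859
v -0.443 -0.418 -3.926
v 0.078 -0.147 -3.044
v -0.197 -0.241 -4.126
v 0.323 0.03 -3.243
v -3.964 4.026 -0.783
v -3.345 4.168 -0.705
v -3.357 3.715 0.22
v -3.976 3.574 0.143
v -3.464 4.382 -0.602
v -3.476 3.93 0.323
v -3.67 4.535 -0.53
v -3.681 4.082 0.395
v -3.926 4.6 -0.501
v -3.938 4.147 0.424
v -4.189 4.566 -0.521
v -4.201 4.113 0.404
v -4.413 4.438 -0.587
v -4.425 3.985 0.338
v -4.56 4.239 -0.686
v -4.572 3.786 0.239
v -4.603 4.004 -0.802
v -4.615 3.551 0.123
v -4.536 3.772 -0.914
v -4.548 3.319 0.011
v -4.37 3.584 -1.004
v -4.382 3.131 -0.079
v -4.134 3.473 -1.056
v -4.146 3.02 -0.13
v -3.868 3.458 -1.06
v -3.88 3.005 -0.135
v -3.619 3.54 -1.016
v -3.631 3.088 -0.091
v -3.43 3.707 -0.932
v -3.442 3.254 -0.007
v -3.333 3.929 -0.822
v -3.345 3.477 0.103
f 2 1 4
f 2 4 3
f 4 1 5
f 4 5 3
f 5 1 6
f 5 6 3
f 6 1 7
f 6 7 3
f 7 1 8
f 7 8 3
f 8 1 9
f 8 9 3
f 9 1 10
f 9 10 3
f 10 1 11
f 10 11 3
f 11 1 12
f 11 12 3
f 12 1 13
f 12 13 3
f 13 1 14
f 13 14 3
f 14 1 15
f 14 15 3
f 15 1 16
f 15 16 3
f 16 1 17
f 16 17 3
f 17 1 2
f 17 2 3
f 19 18 22
f 19 22 20
f 20 22 23
f 20 23 21
f 22 18 24
f 22 24 23
f 23 24 25
f 23 25 21
f 24 18 26
f 24 26 25
f 25 26 27
f 25 27 21
f 26 18 28
f 26 28 27
f 27 28 29
f 27 29 21
f 28 18 30
f 28 30 29
f 29 30 31
f 29 31 21
f 30 18 32
f 30 32 31
f 31 32 33
f 31 33 21
f 32 18 34
f 32 34 33
f 33 34 35
f 33 35 21
f 34 18 36
f 34 36 35
f 35 36 37
f 35 37 21
f 36 18 38
f 36 38 37
f 37 38 39
f 37 39 21
f 38 18 40
f 38 40 39
f 39 40 41
f 39 41 21
f 40 18 42
f 40 42 41
f 41 42 43
f 41 43 21
f 42 18 19
f 42 19 43
f 43 19 20
f 43 20 21
f 45 44 48
f 45 48 46
f 46 48 49
f 46 49 47
f 48 44 50
f 48 50 49
f 49 50 51
f 49 51 47
f 50 44 52
f 50 52 51
f 51 52 53
f 51 53 47
f 52 44 54
f 52 54 53
f 53 54 55
f 53 55 47
f 54 44 56
f 54 56 55
f 55 56 57
f 55 57 47
f 56 44 58
f 56 58 57
f 57 58 59
f 57 59 47
f 58 44 60
f 58 60 59
f 59 60 61
f 59 61 47
f 60 44 62
f 60 62 61
f 61 62 63
f 61 63 47
f 62 44 64
f 62 64 63
f 63 64 65
f 63 65 47
f 64 44 66
f 64 66 65
f 65 66 67
f 65 67 47
f 66 44 68
f 66 68 67
f 67 68 69
f 67 69 47
f 68 44 70
f 68 70 69
f 69 70 71
f 69 71 47
f 70 44 72
f 70 72 71
f 71 72 73
f 71 73 47
f 72 44 74
f 72 74 73
f 73 74 75
f 73 75 47
f 74 44 45
f 74 45 75
f 75 45 46
f 75 46 47



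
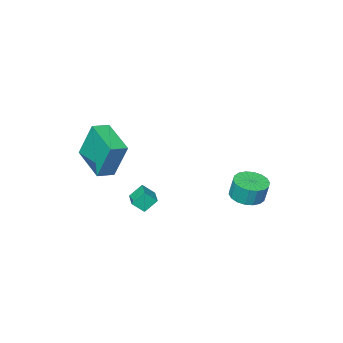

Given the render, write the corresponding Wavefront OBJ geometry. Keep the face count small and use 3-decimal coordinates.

v 3.444 -2.817 0.813
v 3.087 -2.147 2.856
v 3.767 -0.8 0.208
v 3.41 -0.13 2.252
v 4.39 -2.91 1.008
v 4.033 -2.24 3.052
v 4.713 -0.893 0.404
v 4.356 -0.223 2.447
v -2.548 1.66 -2.394
v -1.668 1.959 -2.414
v -1.731 2.219 -1.285
v -2.612 1.92 -1.266
v -1.883 2.3 -2.505
v -1.946 2.56 -1.376
v -2.23 2.515 -2.574
v -2.293 2.775 -1.445
v -2.64 2.561 -2.607
v -2.703 2.821 -1.478
v -3.032 2.428 -2.598
v -3.095 2.688 -1.47
v -3.328 2.143 -2.549
v -3.391 2.403 -1.421
v -3.47 1.762 -2.469
v -3.533 2.022 -1.341
v -3.429 1.361 -2.375
v -3.492 1.621 -1.246
v -3.214 1.02 -2.284
v -3.277 1.28 -1.155
v -2.867 0.805 -2.215
v -2.93 1.065 -1.086
v -2.457 0.759 -2.182
v -2.52 1.019 -1.053
v -2.065 0.892 -2.19
v -2.128 1.152 -1.062
v -1.769 1.177 -2.239
v -1.832 1.437 -1.111
v -1.627 1.558 -2.319
v -1.69 1.818 -1.191
v 1.559 -1.592 -3.093
v 0.946 -1.325 -2.391
v 2.112 -0.613 -2.983
v 1.499 -0.346 -2.281
v 2.081 -1.954 -2.499
v 1.468 -1.687 -1.797
v 2.634 -0.975 -2.389
v 2.021 -0.708 -1.687
f 2 4 1
f 5 2 1
f 1 4 3
f 3 5 1
f 2 8 4
f 6 2 5
f 6 8 2
f 4 8 3
f 7 5 3
f 3 8 7
f 7 6 5
f 8 6 7
f 10 9 13
f 10 13 11
f 11 13 14
f 11 14 12
f 13 9 15
f 13 15 14
f 14 15 16
f 14 16 12
f 15 9 17
f 15 17 16
f 16 17 18
f 16 18 12
f 17 9 19
f 17 19 18
f 18 19 20
f 18 20 12
f 19 9 21
f 19 21 20
f 20 21 22
f 20 22 12
f 21 9 23
f 21 23 22
f 22 23 24
f 22 24 12
f 23 9 25
f 23 25 24
f 24 25 26
f 24 26 12
f 25 9 27
f 25 27 26
f 26 27 28
f 26 28 12
f 27 9 29
f 27 29 28
f 28 29 30
f 28 30 12
f 29 9 31
f 29 31 30
f 30 31 32
f 30 32 12
f 31 9 33
f 31 33 32
f 32 33 34
f 32 34 12
f 33 9 35
f 33 35 34
f 34 35 36
f 34 36 12
f 35 9 37
f 35 37 36
f 36 37 38
f 36 38 12
f 37 9 10
f 37 10 38
f 38 10 11
f 38 11 12
f 40 42 39
f 43 40 39
f 39 42 41
f 41 43 39
f 40 46 42
f 44 40 43
f 44 46 40
f 42 46 41
f 45 43 41
f 41 46 45
f 45 44 43
f 46 44 45



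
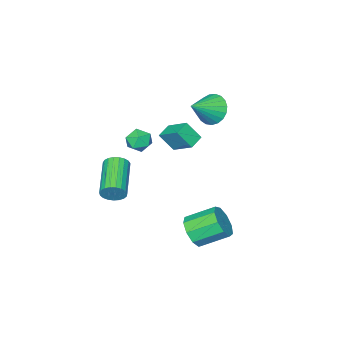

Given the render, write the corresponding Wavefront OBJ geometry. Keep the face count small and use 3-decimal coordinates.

v -1.183 -0.236 1.309
v -0.776 -0.516 0.617
v 0.063 -0.264 2.051
v -0.747 -0.166 0.582
v -0.794 0.173 0.673
v -0.908 0.44 0.873
v -1.069 0.591 1.149
v -1.25 0.598 1.453
v -1.42 0.462 1.732
v -1.548 0.204 1.937
v -1.613 -0.129 2.034
v -1.603 -0.482 2.005
v -1.521 -0.791 1.856
v -1.381 -1.005 1.612
v -1.206 -1.086 1.316
v -1.027 -1.02 1.019
v -0.875 -0.819 0.771
v 1.989 2.001 -3.984
v 2.404 1.858 -3.268
v 1.467 2.775 -2.54
v 1.051 2.919 -3.256
v 2.633 2.308 -3.541
v 1.696 3.226 -2.813
v 2.561 2.615 -4.022
v 1.623 3.533 -3.293
v 2.22 2.635 -4.484
v 1.283 3.552 -3.756
v 1.772 2.358 -4.713
v 0.835 3.276 -3.985
v 1.425 1.914 -4.6
v 0.487 2.832 -3.872
v 1.341 1.511 -4.2
v 0.404 2.429 -3.472
v 1.561 1.337 -3.698
v 0.624 2.255 -2.97
v 1.981 1.474 -3.33
v 1.043 2.391 -2.602
v 3.445 -1.514 -2.723
v 3.806 -1.645 -2.249
v 2.477 -2.978 -1.604
v 2.115 -2.846 -2.077
v 3.664 -1.458 -2.156
v 2.334 -2.79 -1.511
v 3.483 -1.28 -2.161
v 2.153 -2.612 -1.515
v 3.296 -1.142 -2.262
v 1.966 -2.475 -1.617
v 3.134 -1.069 -2.444
v 1.805 -2.402 -1.798
v 3.026 -1.072 -2.673
v 1.697 -2.405 -2.028
v 2.991 -1.152 -2.911
v 1.661 -2.485 -2.266
v 3.034 -1.295 -3.117
v 1.704 -2.628 -2.472
v 3.148 -1.475 -3.254
v 1.819 -2.808 -2.609
v 3.313 -1.662 -3.3
v 1.984 -2.995 -2.654
v 3.501 -1.823 -3.245
v 2.172 -3.156 -2.6
v 3.68 -1.931 -3.1
v 2.35 -3.264 -2.455
v 3.817 -1.966 -2.89
v 2.488 -3.299 -2.245
v 3.891 -1.924 -2.651
v 2.561 -3.257 -2.006
v 3.887 -1.81 -2.425
v 2.557 -3.143 -1.779
v -1.687 -2.673 -2.15
v -1.275 -3.21 -1.27
v -1.747 -1.517 -1.417
v -1.335 -2.054 -0.537
v -0.945 -2.486 -2.383
v -0.533 -3.023 -1.503
v -1.005 -1.33 -1.65
v -0.593 -1.867 -0.77
v 0.093 -2.765 -1.586
v 0.636 -2.401 -1.354
v 0.604 -3.719 -1.286
v 1.147 -3.355 -1.054
v 0.54 -3.323 -0.72
v 0.224 -2.733 -0.905
v 1.016 -3.387 -1.735
v 0.7 -2.797 -1.92
v 1.207 -2.785 -1.446
v 0.913 -2.746 -0.819
v 0.327 -3.374 -1.821
v 0.033 -3.335 -1.194
f 2 1 4
f 2 4 3
f 4 1 5
f 4 5 3
f 5 1 6
f 5 6 3
f 6 1 7
f 6 7 3
f 7 1 8
f 7 8 3
f 8 1 9
f 8 9 3
f 9 1 10
f 9 10 3
f 10 1 11
f 10 11 3
f 11 1 12
f 11 12 3
f 12 1 13
f 12 13 3
f 13 1 14
f 13 14 3
f 14 1 15
f 14 15 3
f 15 1 16
f 15 16 3
f 16 1 17
f 16 17 3
f 17 1 2
f 17 2 3
f 19 18 22
f 19 22 20
f 20 22 23
f 20 23 21
f 22 18 24
f 22 24 23
f 23 24 25
f 23 25 21
f 24 18 26
f 24 26 25
f 25 26 27
f 25 27 21
f 26 18 28
f 26 28 27
f 27 28 29
f 27 29 21
f 28 18 30
f 28 30 29
f 29 30 31
f 29 31 21
f 30 18 32
f 30 32 31
f 31 32 33
f 31 33 21
f 32 18 34
f 32 34 33
f 33 34 35
f 33 35 21
f 34 18 36
f 34 36 35
f 35 36 37
f 35 37 21
f 36 18 19
f 36 19 37
f 37 19 20
f 37 20 21
f 39 38 42
f 39 42 40
f 40 42 43
f 40 43 41
f 42 38 44
f 42 44 43
f 43 44 45
f 43 45 41
f 44 38 46
f 44 46 45
f 45 46 47
f 45 47 41
f 46 38 48
f 46 48 47
f 47 48 49
f 47 49 41
f 48 38 50
f 48 50 49
f 49 50 51
f 49 51 41
f 50 38 52
f 50 52 51
f 51 52 53
f 51 53 41
f 52 38 54
f 52 54 53
f 53 54 55
f 53 55 41
f 54 38 56
f 54 56 55
f 55 56 57
f 55 57 41
f 56 38 58
f 56 58 57
f 57 58 59
f 57 59 41
f 58 38 60
f 58 60 59
f 59 60 61
f 59 61 41
f 60 38 62
f 60 62 61
f 61 62 63
f 61 63 41
f 62 38 64
f 62 64 63
f 63 64 65
f 63 65 41
f 64 38 66
f 64 66 65
f 65 66 67
f 65 67 41
f 66 38 68
f 66 68 67
f 67 68 69
f 67 69 41
f 68 38 39
f 68 39 69
f 69 39 40
f 69 40 41
f 71 73 70
f 74 71 70
f 70 73 72
f 72 74 70
f 71 77 73
f 75 71 74
f 75 77 71
f 73 77 72
f 76 74 72
f 72 77 76
f 76 75 74
f 77 75 76
f 78 89 83
f 78 83 79
f 78 79 85
f 78 85 88
f 78 88 89
f 79 83 87
f 83 89 82
f 89 88 80
f 88 85 84
f 85 79 86
f 81 87 82
f 81 82 80
f 81 80 84
f 81 84 86
f 81 86 87
f 82 87 83
f 80 82 89
f 84 80 88
f 86 84 85
f 87 86 79



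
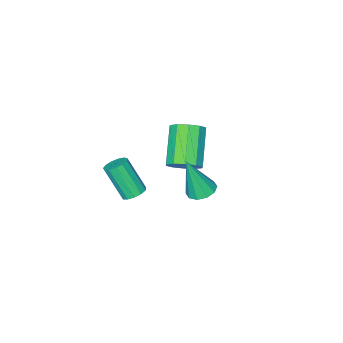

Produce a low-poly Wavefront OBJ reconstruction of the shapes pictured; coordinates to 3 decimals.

v 0.068 0.679 -1.61
v 0.604 1.022 -1.678
v 0.532 0.301 0.15
v 0.319 1.265 -1.551
v -0.062 1.284 -1.446
v -0.394 1.072 -1.404
v -0.549 0.71 -1.441
v -0.468 0.336 -1.543
v -0.183 0.094 -1.67
v 0.198 0.075 -1.775
v 0.529 0.286 -1.817
v 0.684 0.648 -1.78
v 1.91 -1.175 -1.948
v 2.288 -1.465 -2.18
v 2.508 -2.295 -0.784
v 2.13 -2.005 -0.552
v 2.425 -1.228 -2.061
v 2.645 -2.058 -0.664
v 2.399 -0.974 -1.906
v 2.619 -1.804 -0.509
v 2.217 -0.784 -1.764
v 2.437 -1.614 -0.367
v 1.938 -0.718 -1.681
v 2.158 -1.548 -0.284
v 1.65 -0.797 -1.683
v 1.87 -1.628 -0.286
v 1.444 -0.996 -1.769
v 1.665 -1.827 -0.372
v 1.387 -1.252 -1.912
v 1.607 -2.082 -0.515
v 1.495 -1.483 -2.067
v 1.716 -2.314 -0.67
v 1.736 -1.617 -2.184
v 1.956 -2.447 -0.787
v 2.031 -1.61 -2.226
v 2.251 -2.44 -0.829
v -2.287 -2.899 -3.83
v -1.959 -2.492 -3.238
v -3.065 -3.494 -1.937
v -3.393 -3.901 -2.53
v -2.355 -2.248 -3.387
v -3.462 -3.251 -2.087
v -2.725 -2.253 -3.706
v -3.831 -3.256 -2.405
v -2.928 -2.505 -4.072
v -4.034 -3.507 -2.771
v -2.885 -2.907 -4.346
v -3.992 -3.909 -3.045
v -2.615 -3.306 -4.423
v -3.721 -4.308 -3.122
v -2.218 -3.549 -4.273
v -3.325 -4.552 -2.973
v -1.849 -3.544 -3.955
v -2.955 -4.547 -2.654
v -1.646 -3.293 -3.589
v -2.752 -4.295 -2.288
v -1.688 -2.891 -3.315
v -2.795 -3.893 -2.014
f 2 1 4
f 2 4 3
f 4 1 5
f 4 5 3
f 5 1 6
f 5 6 3
f 6 1 7
f 6 7 3
f 7 1 8
f 7 8 3
f 8 1 9
f 8 9 3
f 9 1 10
f 9 10 3
f 10 1 11
f 10 11 3
f 11 1 12
f 11 12 3
f 12 1 2
f 12 2 3
f 14 13 17
f 14 17 15
f 15 17 18
f 15 18 16
f 17 13 19
f 17 19 18
f 18 19 20
f 18 20 16
f 19 13 21
f 19 21 20
f 20 21 22
f 20 22 16
f 21 13 23
f 21 23 22
f 22 23 24
f 22 24 16
f 23 13 25
f 23 25 24
f 24 25 26
f 24 26 16
f 25 13 27
f 25 27 26
f 26 27 28
f 26 28 16
f 27 13 29
f 27 29 28
f 28 29 30
f 28 30 16
f 29 13 31
f 29 31 30
f 30 31 32
f 30 32 16
f 31 13 33
f 31 33 32
f 32 33 34
f 32 34 16
f 33 13 35
f 33 35 34
f 34 35 36
f 34 36 16
f 35 13 14
f 35 14 36
f 36 14 15
f 36 15 16
f 38 37 41
f 38 41 39
f 39 41 42
f 39 42 40
f 41 37 43
f 41 43 42
f 42 43 44
f 42 44 40
f 43 37 45
f 43 45 44
f 44 45 46
f 44 46 40
f 45 37 47
f 45 47 46
f 46 47 48
f 46 48 40
f 47 37 49
f 47 49 48
f 48 49 50
f 48 50 40
f 49 37 51
f 49 51 50
f 50 51 52
f 50 52 40
f 51 37 53
f 51 53 52
f 52 53 54
f 52 54 40
f 53 37 55
f 53 55 54
f 54 55 56
f 54 56 40
f 55 37 57
f 55 57 56
f 56 57 58
f 56 58 40
f 57 37 38
f 57 38 58
f 58 38 39
f 58 39 40



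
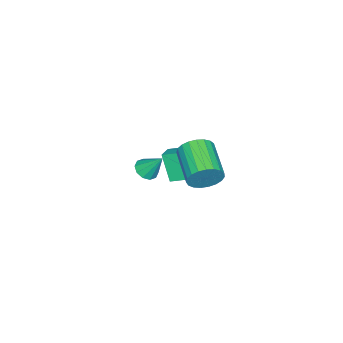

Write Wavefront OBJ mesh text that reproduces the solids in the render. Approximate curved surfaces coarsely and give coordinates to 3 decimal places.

v -1.414 -2.207 -2.309
v -1.823 -2.899 -0.698
v -1.915 -0.356 -1.642
v -2.325 -1.048 -0.031
v -0.415 -2.052 -1.989
v -0.825 -2.744 -0.378
v -0.917 -0.201 -1.322
v -1.326 -0.893 0.289
v 4.408 2.342 3.569
v 4.871 2.187 4.384
v 3.334 0.882 5.007
v 2.872 1.038 4.191
v 4.644 2.498 4.476
v 3.107 1.193 5.098
v 4.377 2.781 4.411
v 2.84 1.477 5.033
v 4.115 2.989 4.2
v 2.578 1.684 4.823
v 3.904 3.085 3.88
v 2.367 1.78 4.503
v 3.78 3.052 3.506
v 2.244 1.748 4.129
v 3.765 2.897 3.143
v 2.228 1.593 3.766
v 3.861 2.646 2.854
v 2.324 1.341 3.477
v 4.052 2.342 2.688
v 2.515 1.038 3.311
v 4.304 2.039 2.675
v 2.767 0.734 3.297
v 4.574 1.787 2.816
v 3.037 0.483 3.438
v 4.816 1.632 3.087
v 3.279 0.328 3.71
v 4.987 1.6 3.441
v 3.45 0.295 4.064
v 5.058 1.696 3.818
v 3.521 0.391 4.441
v 5.017 1.904 4.151
v 3.48 0.599 4.774
v -1.892 -4.212 -2.91
v -1.204 -4.44 -2.76
v -1.848 -3.228 -1.61
v -1.175 -4.077 -3.036
v -1.42 -3.765 -3.264
v -1.845 -3.624 -3.356
v -2.288 -3.707 -3.278
v -2.58 -3.983 -3.059
v -2.608 -4.347 -2.783
v -2.364 -4.658 -2.555
v -1.939 -4.8 -2.463
v -1.496 -4.716 -2.541
f 2 4 1
f 5 2 1
f 1 4 3
f 3 5 1
f 2 8 4
f 6 2 5
f 6 8 2
f 4 8 3
f 7 5 3
f 3 8 7
f 7 6 5
f 8 6 7
f 10 9 13
f 10 13 11
f 11 13 14
f 11 14 12
f 13 9 15
f 13 15 14
f 14 15 16
f 14 16 12
f 15 9 17
f 15 17 16
f 16 17 18
f 16 18 12
f 17 9 19
f 17 19 18
f 18 19 20
f 18 20 12
f 19 9 21
f 19 21 20
f 20 21 22
f 20 22 12
f 21 9 23
f 21 23 22
f 22 23 24
f 22 24 12
f 23 9 25
f 23 25 24
f 24 25 26
f 24 26 12
f 25 9 27
f 25 27 26
f 26 27 28
f 26 28 12
f 27 9 29
f 27 29 28
f 28 29 30
f 28 30 12
f 29 9 31
f 29 31 30
f 30 31 32
f 30 32 12
f 31 9 33
f 31 33 32
f 32 33 34
f 32 34 12
f 33 9 35
f 33 35 34
f 34 35 36
f 34 36 12
f 35 9 37
f 35 37 36
f 36 37 38
f 36 38 12
f 37 9 39
f 37 39 38
f 38 39 40
f 38 40 12
f 39 9 10
f 39 10 40
f 40 10 11
f 40 11 12
f 42 41 44
f 42 44 43
f 44 41 45
f 44 45 43
f 45 41 46
f 45 46 43
f 46 41 47
f 46 47 43
f 47 41 48
f 47 48 43
f 48 41 49
f 48 49 43
f 49 41 50
f 49 50 43
f 50 41 51
f 50 51 43
f 51 41 52
f 51 52 43
f 52 41 42
f 52 42 43



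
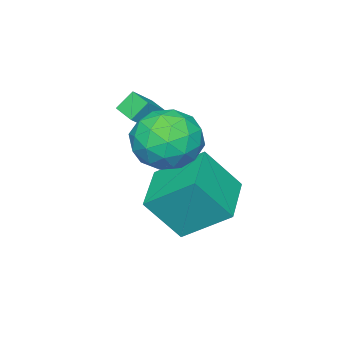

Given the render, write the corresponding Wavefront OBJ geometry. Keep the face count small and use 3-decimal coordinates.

v -1.228 2.148 -2.227
v -1.804 3.63 -1.064
v -1.966 3.001 -3.68
v -2.542 4.484 -2.517
v 0.422 3.036 -2.543
v -0.154 4.519 -1.38
v -0.316 3.89 -3.996
v -0.892 5.372 -2.833
v -0.42 3.807 -1.091
v 0.456 3.86 -0.274
v -1.416 2.6 0.054
v -0.54 2.653 0.871
v -1.224 3.615 0.663
v -0.609 4.361 -0.045
v -0.351 2.099 -0.175
v 0.264 2.845 -0.883
v 0.498 2.804 0.292
v -0.042 3.741 0.81
v -0.918 2.719 -1.03
v -1.458 3.656 -0.512
v 0.106 3.94 -0.783
v -1.066 2.52 0.563
v -1.468 3.086 0.441
v -0.953 3.117 0.921
v -0.52 4.234 -0.648
v -0.006 4.265 -0.168
v -0.993 4.121 0.383
v -0.954 2.195 -0.052
v -0.44 2.226 0.428
v -0.007 3.343 -1.141
v 0.508 3.374 -0.661
v 0.033 2.339 -0.603
v 0.645 3.35 0.03
v 0.059 2.64 0.703
v 0.171 2.315 0.088
v 0.533 2.754 -0.328
v 0.328 3.901 0.334
v -0.258 3.191 1.007
v -0.66 3.756 0.885
v -0.298 4.195 0.469
v 0.353 3.28 0.667
v -0.702 3.269 -1.227
v -1.288 2.559 -0.554
v -0.662 2.265 -0.689
v -0.3 2.704 -1.105
v -1.019 3.82 -0.923
v -1.605 3.11 -0.25
v -1.493 3.706 0.108
v -1.131 4.145 -0.308
v -1.313 3.18 -0.887
v -1.546 1.165 -0.274
v -2.03 1.429 0.334
v -1.296 1.954 -0.417
v -1.779 2.218 0.191
v -0.781 1.042 0.389
v -1.264 1.306 0.997
v -0.53 1.831 0.246
v -1.014 2.095 0.854
f 2 4 1
f 5 2 1
f 1 4 3
f 3 5 1
f 2 8 4
f 6 2 5
f 6 8 2
f 4 8 3
f 7 5 3
f 3 8 7
f 7 6 5
f 8 6 7
f 9 46 25
f 46 20 49
f 25 49 14
f 46 49 25
f 9 25 21
f 25 14 26
f 21 26 10
f 25 26 21
f 9 21 30
f 21 10 31
f 30 31 16
f 21 31 30
f 9 30 42
f 30 16 45
f 42 45 19
f 30 45 42
f 9 42 46
f 42 19 50
f 46 50 20
f 42 50 46
f 10 26 37
f 26 14 40
f 37 40 18
f 26 40 37
f 14 49 27
f 49 20 48
f 27 48 13
f 49 48 27
f 20 50 47
f 50 19 43
f 47 43 11
f 50 43 47
f 19 45 44
f 45 16 32
f 44 32 15
f 45 32 44
f 16 31 36
f 31 10 33
f 36 33 17
f 31 33 36
f 12 38 24
f 38 18 39
f 24 39 13
f 38 39 24
f 12 24 22
f 24 13 23
f 22 23 11
f 24 23 22
f 12 22 29
f 22 11 28
f 29 28 15
f 22 28 29
f 12 29 34
f 29 15 35
f 34 35 17
f 29 35 34
f 12 34 38
f 34 17 41
f 38 41 18
f 34 41 38
f 13 39 27
f 39 18 40
f 27 40 14
f 39 40 27
f 11 23 47
f 23 13 48
f 47 48 20
f 23 48 47
f 15 28 44
f 28 11 43
f 44 43 19
f 28 43 44
f 17 35 36
f 35 15 32
f 36 32 16
f 35 32 36
f 18 41 37
f 41 17 33
f 37 33 10
f 41 33 37
f 52 54 51
f 55 52 51
f 51 54 53
f 53 55 51
f 52 58 54
f 56 52 55
f 56 58 52
f 54 58 53
f 57 55 53
f 53 58 57
f 57 56 55
f 58 56 57



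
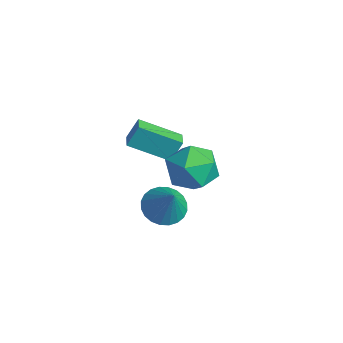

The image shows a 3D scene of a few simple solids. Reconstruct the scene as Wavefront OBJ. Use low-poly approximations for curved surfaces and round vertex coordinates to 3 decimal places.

v 2.335 3.687 4.159
v 3.196 3.536 3.264
v 2.044 1.684 4.216
v 2.905 1.533 3.321
v 3.25 1.906 4.464
v 3.43 3.144 4.429
v 1.81 2.076 3.051
v 1.99 3.314 3.016
v 2.872 2.541 2.579
v 3.762 2.436 3.453
v 1.478 2.784 4.027
v 2.368 2.679 4.901
v -2.426 2.26 1.561
v -2.38 2.828 2.571
v -3.229 2.667 1.368
v -3.183 3.235 2.378
v -1.397 3.845 0.622
v -1.351 4.413 1.632
v -2.2 4.252 0.429
v -2.154 4.82 1.439
v 0.052 2.718 -0.829
v 0.883 2.501 -1.381
v 1.028 2.642 0.669
v 0.898 2.899 -1.371
v 0.784 3.269 -1.278
v 0.559 3.555 -1.117
v 0.257 3.713 -0.913
v -0.077 3.72 -0.695
v -0.39 3.575 -0.498
v -0.637 3.299 -0.352
v -0.778 2.934 -0.278
v -0.793 2.536 -0.288
v -0.679 2.166 -0.381
v -0.454 1.88 -0.542
v -0.152 1.722 -0.746
v 0.181 1.715 -0.964
v 0.495 1.86 -1.161
v 0.741 2.136 -1.307
f 1 12 6
f 1 6 2
f 1 2 8
f 1 8 11
f 1 11 12
f 2 6 10
f 6 12 5
f 12 11 3
f 11 8 7
f 8 2 9
f 4 10 5
f 4 5 3
f 4 3 7
f 4 7 9
f 4 9 10
f 5 10 6
f 3 5 12
f 7 3 11
f 9 7 8
f 10 9 2
f 14 16 13
f 17 14 13
f 13 16 15
f 15 17 13
f 14 20 16
f 18 14 17
f 18 20 14
f 16 20 15
f 19 17 15
f 15 20 19
f 19 18 17
f 20 18 19
f 22 21 24
f 22 24 23
f 24 21 25
f 24 25 23
f 25 21 26
f 25 26 23
f 26 21 27
f 26 27 23
f 27 21 28
f 27 28 23
f 28 21 29
f 28 29 23
f 29 21 30
f 29 30 23
f 30 21 31
f 30 31 23
f 31 21 32
f 31 32 23
f 32 21 33
f 32 33 23
f 33 21 34
f 33 34 23
f 34 21 35
f 34 35 23
f 35 21 36
f 35 36 23
f 36 21 37
f 36 37 23
f 37 21 38
f 37 38 23
f 38 21 22
f 38 22 23



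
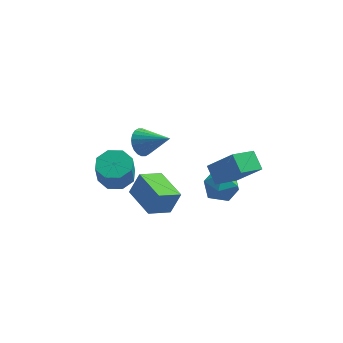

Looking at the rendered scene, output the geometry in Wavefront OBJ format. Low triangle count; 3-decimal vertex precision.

v -2.898 4.093 -2.254
v -1.908 3.646 -2.355
v -1.993 3.121 -0.846
v -2.982 3.567 -0.746
v -1.877 4.433 -2.079
v -1.962 3.907 -0.57
v -2.444 5.02 -1.906
v -2.528 4.495 -0.397
v -3.276 5.065 -1.937
v -3.361 4.539 -0.428
v -3.887 4.539 -2.154
v -3.972 4.014 -0.645
v -3.918 3.753 -2.43
v -4.003 3.227 -0.921
v -3.352 3.165 -2.603
v -3.436 2.64 -1.094
v -2.519 3.121 -2.572
v -2.604 2.595 -1.063
v 3.662 -1.187 2.393
v 2.545 -2.233 3.037
v 3.227 -0.296 3.087
v 2.111 -1.342 3.731
v 4.949 -1.678 3.829
v 3.833 -2.724 4.473
v 4.515 -0.787 4.523
v 3.398 -1.833 5.167
v 2.054 1.084 -0.169
v 2.508 1.426 0.801
v 3.292 -0.246 -0.281
v 3.746 0.096 0.689
v 2.726 -0.378 0.682
v 1.961 0.444 0.751
v 3.839 0.736 -0.231
v 3.074 1.558 -0.162
v 3.612 1.21 0.763
v 2.924 0.522 1.328
v 2.876 0.658 -0.808
v 2.188 -0.03 -0.243
v -2.105 2.061 -1.814
v -1.535 2.286 -0.445
v -0.927 2.837 -2.432
v -0.357 3.062 -1.063
v -1.003 0.258 -1.977
v -0.433 0.483 -0.608
v 0.175 1.034 -2.595
v 0.745 1.259 -1.226
v -1.38 2.514 2.155
v -0.99 2.269 1.37
v 0.14 1.826 3.125
v -0.866 2.599 1.409
v -0.82 2.916 1.562
v -0.859 3.172 1.805
v -0.978 3.328 2.101
v -1.158 3.36 2.405
v -1.372 3.262 2.672
v -1.587 3.051 2.859
v -1.77 2.758 2.94
v -1.895 2.428 2.9
v -1.941 2.111 2.748
v -1.901 1.855 2.505
v -1.783 1.699 2.209
v -1.603 1.668 1.904
v -1.389 1.765 1.638
v -1.174 1.976 1.45
f 2 1 5
f 2 5 3
f 3 5 6
f 3 6 4
f 5 1 7
f 5 7 6
f 6 7 8
f 6 8 4
f 7 1 9
f 7 9 8
f 8 9 10
f 8 10 4
f 9 1 11
f 9 11 10
f 10 11 12
f 10 12 4
f 11 1 13
f 11 13 12
f 12 13 14
f 12 14 4
f 13 1 15
f 13 15 14
f 14 15 16
f 14 16 4
f 15 1 17
f 15 17 16
f 16 17 18
f 16 18 4
f 17 1 2
f 17 2 18
f 18 2 3
f 18 3 4
f 20 22 19
f 23 20 19
f 19 22 21
f 21 23 19
f 20 26 22
f 24 20 23
f 24 26 20
f 22 26 21
f 25 23 21
f 21 26 25
f 25 24 23
f 26 24 25
f 27 38 32
f 27 32 28
f 27 28 34
f 27 34 37
f 27 37 38
f 28 32 36
f 32 38 31
f 38 37 29
f 37 34 33
f 34 28 35
f 30 36 31
f 30 31 29
f 30 29 33
f 30 33 35
f 30 35 36
f 31 36 32
f 29 31 38
f 33 29 37
f 35 33 34
f 36 35 28
f 40 42 39
f 43 40 39
f 39 42 41
f 41 43 39
f 40 46 42
f 44 40 43
f 44 46 40
f 42 46 41
f 45 43 41
f 41 46 45
f 45 44 43
f 46 44 45
f 48 47 50
f 48 50 49
f 50 47 51
f 50 51 49
f 51 47 52
f 51 52 49
f 52 47 53
f 52 53 49
f 53 47 54
f 53 54 49
f 54 47 55
f 54 55 49
f 55 47 56
f 55 56 49
f 56 47 57
f 56 57 49
f 57 47 58
f 57 58 49
f 58 47 59
f 58 59 49
f 59 47 60
f 59 60 49
f 60 47 61
f 60 61 49
f 61 47 62
f 61 62 49
f 62 47 63
f 62 63 49
f 63 47 64
f 63 64 49
f 64 47 48
f 64 48 49



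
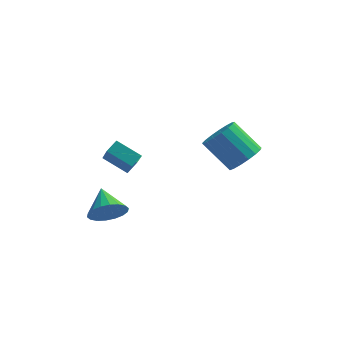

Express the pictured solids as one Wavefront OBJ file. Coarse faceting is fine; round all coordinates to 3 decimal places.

v 2.8 0.672 3.143
v 3.351 0.177 3.916
v 1.91 0.814 5.35
v 1.36 1.308 4.577
v 3.55 0.649 3.906
v 2.109 1.285 5.34
v 3.577 1.126 3.722
v 2.136 1.762 5.156
v 3.427 1.499 3.405
v 1.986 2.135 4.839
v 3.132 1.683 3.028
v 1.692 2.319 4.462
v 2.762 1.634 2.678
v 1.321 2.271 4.111
v 2.401 1.366 2.434
v 0.96 2.002 3.867
v 2.131 0.938 2.352
v 0.69 1.575 3.786
v 2.015 0.45 2.452
v 0.574 1.086 3.886
v 2.078 0.012 2.71
v 0.637 0.648 4.144
v 2.307 -0.275 3.067
v 0.866 0.362 4.501
v 2.649 -0.344 3.442
v 1.208 0.292 4.876
v 3.026 -0.181 3.748
v 1.585 0.455 5.182
v -3.706 -3.081 1.341
v -3.121 -3.311 2.194
v -4.234 -1.679 2.079
v -2.824 -3.059 1.928
v -2.702 -2.811 1.545
v -2.779 -2.617 1.122
v -3.039 -2.515 0.743
v -3.432 -2.525 0.481
v -3.879 -2.645 0.39
v -4.292 -2.851 0.487
v -4.589 -3.103 0.753
v -4.711 -3.351 1.136
v -4.634 -3.545 1.559
v -4.374 -3.647 1.939
v -3.981 -3.637 2.2
v -3.534 -3.517 2.291
v -3.121 1.752 1.314
v -4.498 2.201 2.082
v -3.536 2.986 -0.152
v -4.914 3.435 0.617
v -2.686 2.385 1.723
v -4.064 2.834 2.492
v -3.102 3.619 0.258
v -4.479 4.068 1.026
f 2 1 5
f 2 5 3
f 3 5 6
f 3 6 4
f 5 1 7
f 5 7 6
f 6 7 8
f 6 8 4
f 7 1 9
f 7 9 8
f 8 9 10
f 8 10 4
f 9 1 11
f 9 11 10
f 10 11 12
f 10 12 4
f 11 1 13
f 11 13 12
f 12 13 14
f 12 14 4
f 13 1 15
f 13 15 14
f 14 15 16
f 14 16 4
f 15 1 17
f 15 17 16
f 16 17 18
f 16 18 4
f 17 1 19
f 17 19 18
f 18 19 20
f 18 20 4
f 19 1 21
f 19 21 20
f 20 21 22
f 20 22 4
f 21 1 23
f 21 23 22
f 22 23 24
f 22 24 4
f 23 1 25
f 23 25 24
f 24 25 26
f 24 26 4
f 25 1 27
f 25 27 26
f 26 27 28
f 26 28 4
f 27 1 2
f 27 2 28
f 28 2 3
f 28 3 4
f 30 29 32
f 30 32 31
f 32 29 33
f 32 33 31
f 33 29 34
f 33 34 31
f 34 29 35
f 34 35 31
f 35 29 36
f 35 36 31
f 36 29 37
f 36 37 31
f 37 29 38
f 37 38 31
f 38 29 39
f 38 39 31
f 39 29 40
f 39 40 31
f 40 29 41
f 40 41 31
f 41 29 42
f 41 42 31
f 42 29 43
f 42 43 31
f 43 29 44
f 43 44 31
f 44 29 30
f 44 30 31
f 46 48 45
f 49 46 45
f 45 48 47
f 47 49 45
f 46 52 48
f 50 46 49
f 50 52 46
f 48 52 47
f 51 49 47
f 47 52 51
f 51 50 49
f 52 50 51

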